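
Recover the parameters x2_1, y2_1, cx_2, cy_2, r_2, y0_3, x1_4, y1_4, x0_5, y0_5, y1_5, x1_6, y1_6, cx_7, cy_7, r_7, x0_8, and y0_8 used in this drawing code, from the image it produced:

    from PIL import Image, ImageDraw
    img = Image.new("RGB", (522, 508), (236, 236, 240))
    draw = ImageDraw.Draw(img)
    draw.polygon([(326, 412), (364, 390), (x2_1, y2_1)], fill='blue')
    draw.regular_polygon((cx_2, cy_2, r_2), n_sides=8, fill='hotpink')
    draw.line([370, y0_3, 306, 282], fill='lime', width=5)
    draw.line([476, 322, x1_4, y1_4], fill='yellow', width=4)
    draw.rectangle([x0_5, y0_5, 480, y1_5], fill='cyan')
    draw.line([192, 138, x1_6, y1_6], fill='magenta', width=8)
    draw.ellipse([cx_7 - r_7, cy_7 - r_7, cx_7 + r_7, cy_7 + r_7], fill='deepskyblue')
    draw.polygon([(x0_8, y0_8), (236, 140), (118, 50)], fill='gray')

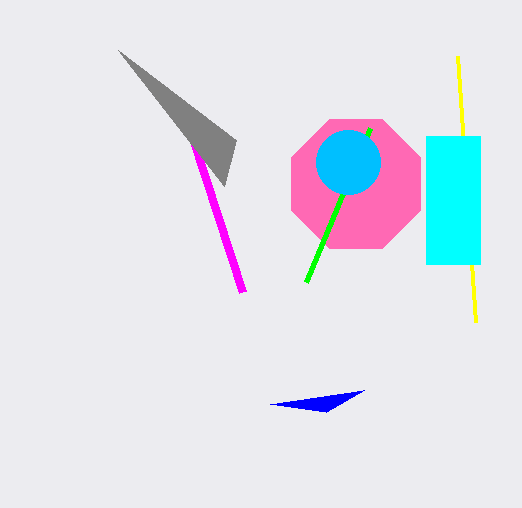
x2_1 = 270, y2_1 = 404, cx_2 = 356, cy_2 = 184, r_2 = 70, y0_3 = 128, x1_4 = 458, y1_4 = 56, x0_5 = 426, y0_5 = 136, y1_5 = 264, x1_6 = 242, y1_6 = 292, cx_7 = 348, cy_7 = 162, r_7 = 32, x0_8 = 224, y0_8 = 186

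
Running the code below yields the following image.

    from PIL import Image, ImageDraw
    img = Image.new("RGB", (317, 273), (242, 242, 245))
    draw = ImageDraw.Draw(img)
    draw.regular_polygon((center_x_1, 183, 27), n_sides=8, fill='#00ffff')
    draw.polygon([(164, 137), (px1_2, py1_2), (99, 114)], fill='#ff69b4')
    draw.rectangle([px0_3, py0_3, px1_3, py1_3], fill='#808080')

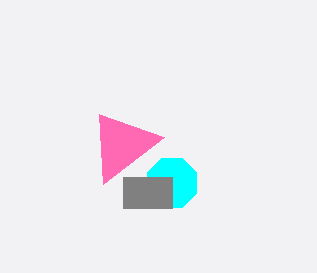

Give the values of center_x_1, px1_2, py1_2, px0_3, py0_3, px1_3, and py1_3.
center_x_1 = 172; px1_2 = 103; py1_2 = 184; px0_3 = 123; py0_3 = 177; px1_3 = 172; py1_3 = 208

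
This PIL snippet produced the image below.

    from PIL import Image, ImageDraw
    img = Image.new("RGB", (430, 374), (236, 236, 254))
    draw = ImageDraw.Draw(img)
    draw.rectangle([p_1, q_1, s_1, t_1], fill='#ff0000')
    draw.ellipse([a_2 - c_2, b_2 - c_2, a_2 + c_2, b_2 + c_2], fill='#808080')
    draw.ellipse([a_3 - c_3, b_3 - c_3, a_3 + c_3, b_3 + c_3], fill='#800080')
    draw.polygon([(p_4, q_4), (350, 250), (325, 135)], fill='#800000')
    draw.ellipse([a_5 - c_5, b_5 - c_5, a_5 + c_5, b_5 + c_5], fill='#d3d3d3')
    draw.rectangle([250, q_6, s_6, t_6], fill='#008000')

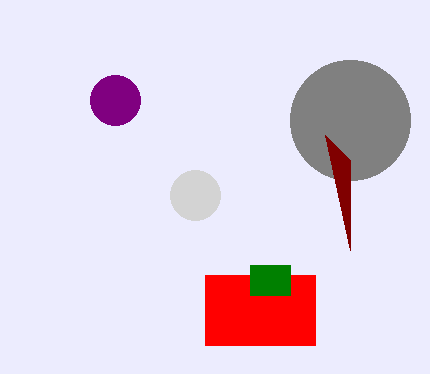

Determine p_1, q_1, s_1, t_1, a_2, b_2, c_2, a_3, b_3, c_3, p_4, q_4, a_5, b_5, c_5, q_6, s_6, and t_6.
p_1 = 205; q_1 = 275; s_1 = 315; t_1 = 345; a_2 = 350; b_2 = 120; c_2 = 60; a_3 = 115; b_3 = 100; c_3 = 25; p_4 = 350; q_4 = 160; a_5 = 195; b_5 = 195; c_5 = 25; q_6 = 265; s_6 = 290; t_6 = 295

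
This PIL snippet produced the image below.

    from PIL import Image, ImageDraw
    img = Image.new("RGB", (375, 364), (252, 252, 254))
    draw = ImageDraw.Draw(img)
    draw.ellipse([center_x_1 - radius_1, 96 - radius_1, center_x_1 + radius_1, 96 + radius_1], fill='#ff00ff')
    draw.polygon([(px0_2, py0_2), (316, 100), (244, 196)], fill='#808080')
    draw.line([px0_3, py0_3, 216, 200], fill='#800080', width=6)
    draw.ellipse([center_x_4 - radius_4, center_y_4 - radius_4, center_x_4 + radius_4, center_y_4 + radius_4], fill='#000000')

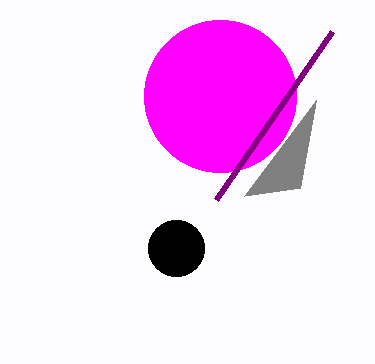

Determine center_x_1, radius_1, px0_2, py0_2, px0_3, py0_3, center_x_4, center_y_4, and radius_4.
center_x_1 = 220, radius_1 = 76, px0_2 = 300, py0_2 = 188, px0_3 = 332, py0_3 = 32, center_x_4 = 176, center_y_4 = 248, radius_4 = 28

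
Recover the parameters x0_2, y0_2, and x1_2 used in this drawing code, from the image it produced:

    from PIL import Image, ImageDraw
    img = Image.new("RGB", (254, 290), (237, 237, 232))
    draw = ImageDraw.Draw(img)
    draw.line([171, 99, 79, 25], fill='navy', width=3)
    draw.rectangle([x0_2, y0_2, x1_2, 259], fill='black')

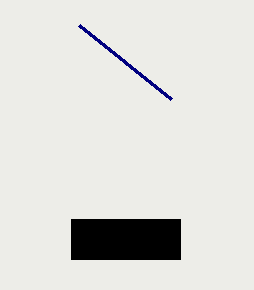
x0_2 = 71, y0_2 = 219, x1_2 = 180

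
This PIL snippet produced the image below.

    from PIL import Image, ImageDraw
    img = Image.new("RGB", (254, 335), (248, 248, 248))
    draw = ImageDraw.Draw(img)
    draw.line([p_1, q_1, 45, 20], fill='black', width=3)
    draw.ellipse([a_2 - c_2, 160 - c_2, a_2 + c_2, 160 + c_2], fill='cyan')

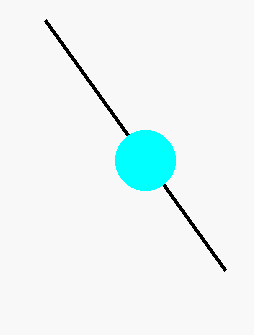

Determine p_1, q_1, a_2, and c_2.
p_1 = 225; q_1 = 270; a_2 = 145; c_2 = 30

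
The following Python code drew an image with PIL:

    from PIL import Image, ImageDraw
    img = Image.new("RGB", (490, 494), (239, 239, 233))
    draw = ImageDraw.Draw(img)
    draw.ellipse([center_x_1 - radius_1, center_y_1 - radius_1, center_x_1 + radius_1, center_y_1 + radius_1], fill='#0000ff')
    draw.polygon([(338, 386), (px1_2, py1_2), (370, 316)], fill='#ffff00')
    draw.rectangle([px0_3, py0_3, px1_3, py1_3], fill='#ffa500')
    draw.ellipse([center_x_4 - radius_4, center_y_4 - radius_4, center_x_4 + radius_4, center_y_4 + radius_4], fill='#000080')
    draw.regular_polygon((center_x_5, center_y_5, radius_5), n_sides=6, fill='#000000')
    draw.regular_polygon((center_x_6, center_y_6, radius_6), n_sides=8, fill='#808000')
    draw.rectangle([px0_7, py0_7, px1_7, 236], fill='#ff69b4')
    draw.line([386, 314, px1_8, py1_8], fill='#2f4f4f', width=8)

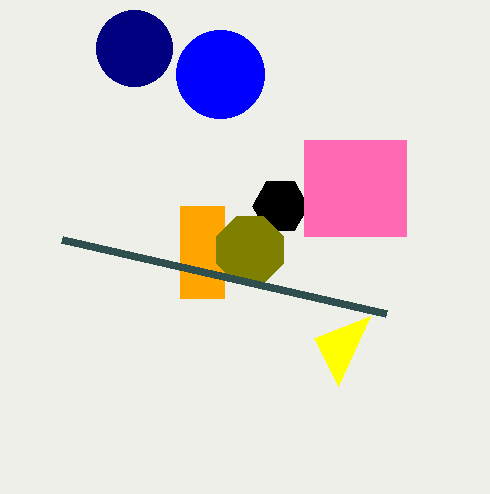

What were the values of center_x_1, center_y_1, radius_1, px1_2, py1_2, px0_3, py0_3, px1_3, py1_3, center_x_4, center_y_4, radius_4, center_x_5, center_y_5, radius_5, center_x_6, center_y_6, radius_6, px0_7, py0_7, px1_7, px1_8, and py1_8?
center_x_1 = 220; center_y_1 = 74; radius_1 = 44; px1_2 = 314; py1_2 = 338; px0_3 = 180; py0_3 = 206; px1_3 = 224; py1_3 = 298; center_x_4 = 134; center_y_4 = 48; radius_4 = 38; center_x_5 = 280; center_y_5 = 206; radius_5 = 28; center_x_6 = 250; center_y_6 = 250; radius_6 = 36; px0_7 = 304; py0_7 = 140; px1_7 = 406; px1_8 = 62; py1_8 = 240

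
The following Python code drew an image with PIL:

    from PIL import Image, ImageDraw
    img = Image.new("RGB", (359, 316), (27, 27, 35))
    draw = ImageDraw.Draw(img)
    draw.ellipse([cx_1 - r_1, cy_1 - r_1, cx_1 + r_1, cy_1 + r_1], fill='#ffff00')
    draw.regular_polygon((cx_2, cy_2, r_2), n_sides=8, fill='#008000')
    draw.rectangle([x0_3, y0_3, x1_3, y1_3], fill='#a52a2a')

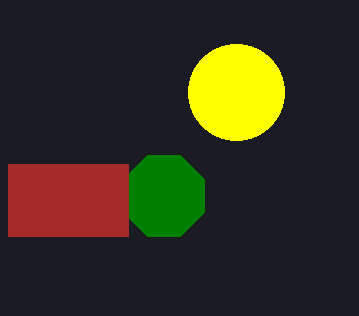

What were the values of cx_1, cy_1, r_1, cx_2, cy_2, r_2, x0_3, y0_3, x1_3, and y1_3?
cx_1 = 236
cy_1 = 92
r_1 = 48
cx_2 = 164
cy_2 = 196
r_2 = 44
x0_3 = 8
y0_3 = 164
x1_3 = 128
y1_3 = 236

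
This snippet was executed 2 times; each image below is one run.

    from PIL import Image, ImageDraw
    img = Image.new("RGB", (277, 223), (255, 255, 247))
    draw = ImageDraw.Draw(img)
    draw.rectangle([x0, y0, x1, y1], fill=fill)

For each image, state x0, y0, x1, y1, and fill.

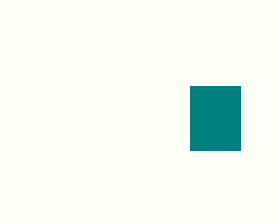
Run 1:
x0 = 190; y0 = 86; x1 = 240; y1 = 150; fill = 'teal'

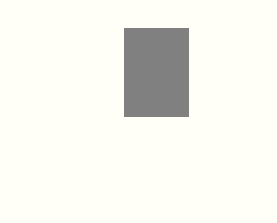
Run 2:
x0 = 124
y0 = 28
x1 = 188
y1 = 116
fill = 'gray'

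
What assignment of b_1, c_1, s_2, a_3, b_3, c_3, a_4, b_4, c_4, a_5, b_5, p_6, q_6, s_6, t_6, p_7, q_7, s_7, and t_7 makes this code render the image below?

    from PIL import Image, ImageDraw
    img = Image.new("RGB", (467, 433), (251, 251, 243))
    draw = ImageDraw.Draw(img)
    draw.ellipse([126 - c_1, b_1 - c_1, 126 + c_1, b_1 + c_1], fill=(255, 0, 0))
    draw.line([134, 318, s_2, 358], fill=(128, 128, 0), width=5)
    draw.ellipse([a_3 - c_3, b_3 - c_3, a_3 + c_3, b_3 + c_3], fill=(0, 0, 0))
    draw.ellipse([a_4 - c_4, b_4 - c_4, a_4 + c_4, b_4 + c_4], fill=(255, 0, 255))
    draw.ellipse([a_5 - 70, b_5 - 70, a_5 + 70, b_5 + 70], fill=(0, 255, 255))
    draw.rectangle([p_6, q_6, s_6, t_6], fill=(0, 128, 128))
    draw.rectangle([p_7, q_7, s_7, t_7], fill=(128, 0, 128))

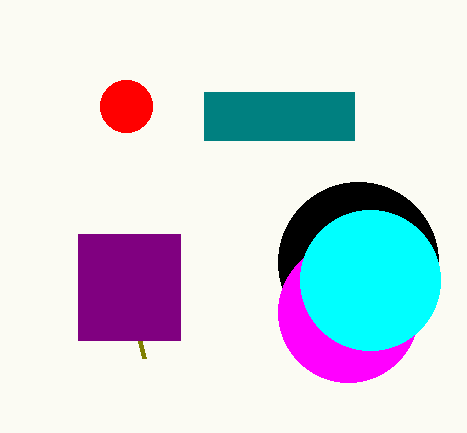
b_1 = 106
c_1 = 26
s_2 = 144
a_3 = 358
b_3 = 262
c_3 = 80
a_4 = 348
b_4 = 312
c_4 = 70
a_5 = 370
b_5 = 280
p_6 = 204
q_6 = 92
s_6 = 354
t_6 = 140
p_7 = 78
q_7 = 234
s_7 = 180
t_7 = 340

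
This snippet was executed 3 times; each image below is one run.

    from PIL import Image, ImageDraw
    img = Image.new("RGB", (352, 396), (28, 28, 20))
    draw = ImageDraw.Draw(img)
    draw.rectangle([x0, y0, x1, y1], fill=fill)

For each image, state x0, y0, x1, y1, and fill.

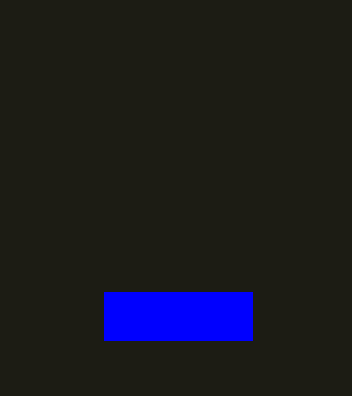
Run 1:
x0 = 104, y0 = 292, x1 = 252, y1 = 340, fill = 'blue'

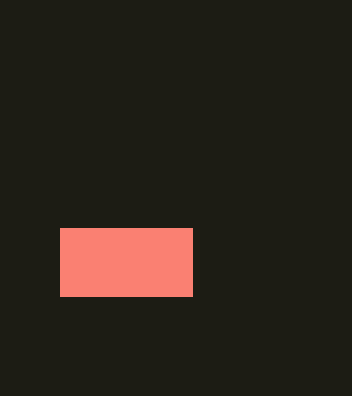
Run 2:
x0 = 60; y0 = 228; x1 = 192; y1 = 296; fill = 'salmon'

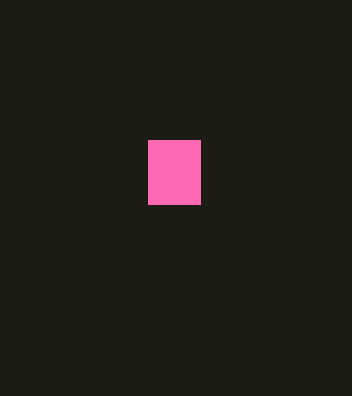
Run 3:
x0 = 148, y0 = 140, x1 = 200, y1 = 204, fill = 'hotpink'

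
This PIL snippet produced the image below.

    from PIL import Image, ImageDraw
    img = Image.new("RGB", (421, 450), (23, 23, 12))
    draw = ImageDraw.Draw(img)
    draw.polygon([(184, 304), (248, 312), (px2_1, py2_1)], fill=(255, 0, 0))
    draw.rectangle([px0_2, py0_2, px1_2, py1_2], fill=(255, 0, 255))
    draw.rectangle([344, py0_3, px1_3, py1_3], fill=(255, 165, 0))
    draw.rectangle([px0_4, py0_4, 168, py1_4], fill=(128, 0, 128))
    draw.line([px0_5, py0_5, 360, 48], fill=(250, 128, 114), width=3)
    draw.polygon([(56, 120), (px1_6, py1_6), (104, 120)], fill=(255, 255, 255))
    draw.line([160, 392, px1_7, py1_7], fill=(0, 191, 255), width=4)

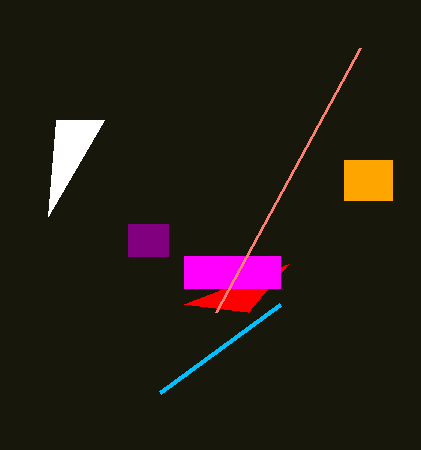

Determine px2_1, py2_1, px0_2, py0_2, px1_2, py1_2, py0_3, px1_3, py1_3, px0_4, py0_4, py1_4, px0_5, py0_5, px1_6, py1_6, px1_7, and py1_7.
px2_1 = 288; py2_1 = 264; px0_2 = 184; py0_2 = 256; px1_2 = 280; py1_2 = 288; py0_3 = 160; px1_3 = 392; py1_3 = 200; px0_4 = 128; py0_4 = 224; py1_4 = 256; px0_5 = 216; py0_5 = 312; px1_6 = 48; py1_6 = 216; px1_7 = 280; py1_7 = 304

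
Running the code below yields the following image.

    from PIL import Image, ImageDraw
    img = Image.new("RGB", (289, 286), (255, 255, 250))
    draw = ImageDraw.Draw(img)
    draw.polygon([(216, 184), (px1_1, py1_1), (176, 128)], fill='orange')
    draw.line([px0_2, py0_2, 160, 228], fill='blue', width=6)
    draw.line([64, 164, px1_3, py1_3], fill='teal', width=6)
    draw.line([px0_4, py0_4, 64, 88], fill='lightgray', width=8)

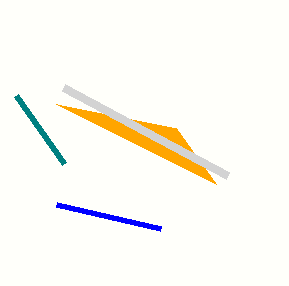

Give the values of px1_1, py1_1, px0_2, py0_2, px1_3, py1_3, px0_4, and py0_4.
px1_1 = 56; py1_1 = 104; px0_2 = 56; py0_2 = 204; px1_3 = 16; py1_3 = 96; px0_4 = 228; py0_4 = 176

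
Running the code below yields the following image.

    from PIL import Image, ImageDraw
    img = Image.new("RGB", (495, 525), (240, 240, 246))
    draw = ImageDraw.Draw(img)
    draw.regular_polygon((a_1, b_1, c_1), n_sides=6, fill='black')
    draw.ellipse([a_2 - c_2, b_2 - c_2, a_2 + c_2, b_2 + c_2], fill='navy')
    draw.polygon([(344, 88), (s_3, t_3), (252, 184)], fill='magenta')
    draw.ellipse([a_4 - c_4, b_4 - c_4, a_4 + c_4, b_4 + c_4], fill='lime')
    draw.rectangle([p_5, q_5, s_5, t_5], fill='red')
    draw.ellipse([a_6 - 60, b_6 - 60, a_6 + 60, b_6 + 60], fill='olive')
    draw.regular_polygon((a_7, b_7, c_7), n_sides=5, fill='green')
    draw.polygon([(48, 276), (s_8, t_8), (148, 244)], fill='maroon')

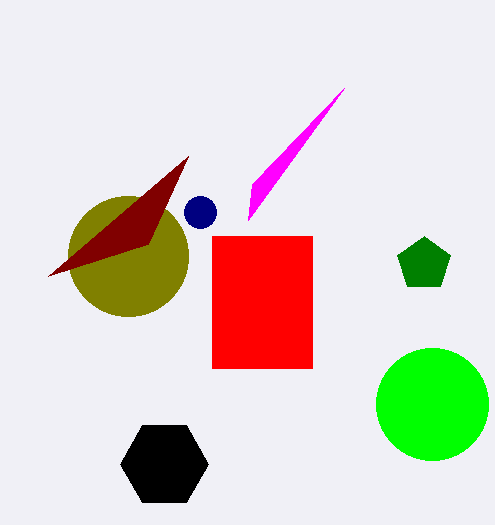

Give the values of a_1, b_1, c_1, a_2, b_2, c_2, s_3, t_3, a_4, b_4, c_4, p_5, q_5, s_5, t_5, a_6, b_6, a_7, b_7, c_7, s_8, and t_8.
a_1 = 164
b_1 = 464
c_1 = 44
a_2 = 200
b_2 = 212
c_2 = 16
s_3 = 248
t_3 = 220
a_4 = 432
b_4 = 404
c_4 = 56
p_5 = 212
q_5 = 236
s_5 = 312
t_5 = 368
a_6 = 128
b_6 = 256
a_7 = 424
b_7 = 264
c_7 = 28
s_8 = 188
t_8 = 156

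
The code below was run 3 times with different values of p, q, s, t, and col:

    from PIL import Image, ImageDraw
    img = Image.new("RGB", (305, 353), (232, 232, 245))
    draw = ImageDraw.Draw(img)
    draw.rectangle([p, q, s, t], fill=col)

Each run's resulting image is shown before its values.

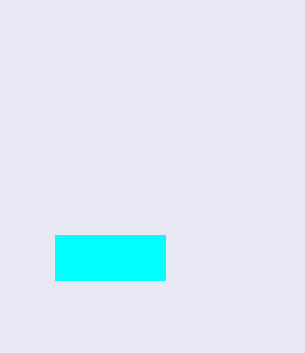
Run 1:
p = 55
q = 235
s = 165
t = 280
col = 'cyan'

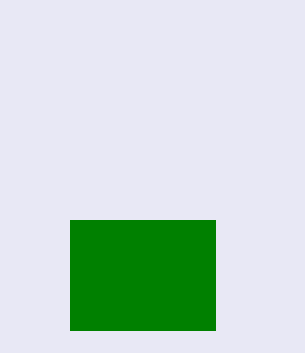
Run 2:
p = 70; q = 220; s = 215; t = 330; col = 'green'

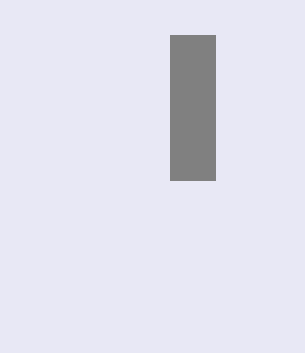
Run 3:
p = 170; q = 35; s = 215; t = 180; col = 'gray'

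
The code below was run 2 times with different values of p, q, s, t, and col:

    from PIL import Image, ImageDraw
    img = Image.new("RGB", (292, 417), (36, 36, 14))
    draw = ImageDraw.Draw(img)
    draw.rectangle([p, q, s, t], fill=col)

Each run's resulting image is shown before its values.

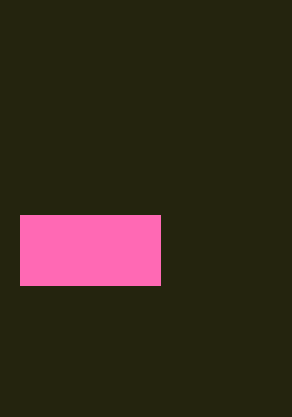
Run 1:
p = 20; q = 215; s = 160; t = 285; col = 'hotpink'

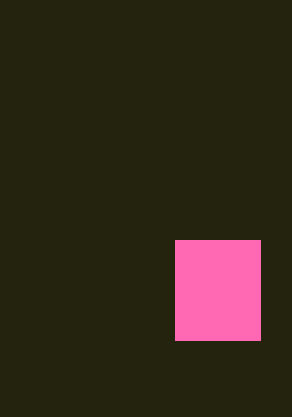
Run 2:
p = 175
q = 240
s = 260
t = 340
col = 'hotpink'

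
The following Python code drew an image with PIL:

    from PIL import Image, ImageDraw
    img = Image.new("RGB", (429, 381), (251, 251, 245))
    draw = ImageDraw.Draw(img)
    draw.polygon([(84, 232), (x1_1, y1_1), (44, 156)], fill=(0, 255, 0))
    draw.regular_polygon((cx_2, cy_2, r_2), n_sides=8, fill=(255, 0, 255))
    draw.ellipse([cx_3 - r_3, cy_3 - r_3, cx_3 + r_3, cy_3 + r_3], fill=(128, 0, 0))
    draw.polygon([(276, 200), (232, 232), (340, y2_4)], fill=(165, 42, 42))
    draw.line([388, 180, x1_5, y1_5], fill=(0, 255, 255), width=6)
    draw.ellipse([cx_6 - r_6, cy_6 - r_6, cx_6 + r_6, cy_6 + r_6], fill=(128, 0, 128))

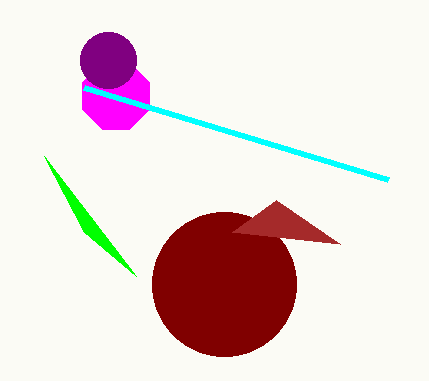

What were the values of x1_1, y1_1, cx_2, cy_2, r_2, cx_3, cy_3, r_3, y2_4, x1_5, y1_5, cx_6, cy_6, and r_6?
x1_1 = 136, y1_1 = 276, cx_2 = 116, cy_2 = 96, r_2 = 36, cx_3 = 224, cy_3 = 284, r_3 = 72, y2_4 = 244, x1_5 = 84, y1_5 = 88, cx_6 = 108, cy_6 = 60, r_6 = 28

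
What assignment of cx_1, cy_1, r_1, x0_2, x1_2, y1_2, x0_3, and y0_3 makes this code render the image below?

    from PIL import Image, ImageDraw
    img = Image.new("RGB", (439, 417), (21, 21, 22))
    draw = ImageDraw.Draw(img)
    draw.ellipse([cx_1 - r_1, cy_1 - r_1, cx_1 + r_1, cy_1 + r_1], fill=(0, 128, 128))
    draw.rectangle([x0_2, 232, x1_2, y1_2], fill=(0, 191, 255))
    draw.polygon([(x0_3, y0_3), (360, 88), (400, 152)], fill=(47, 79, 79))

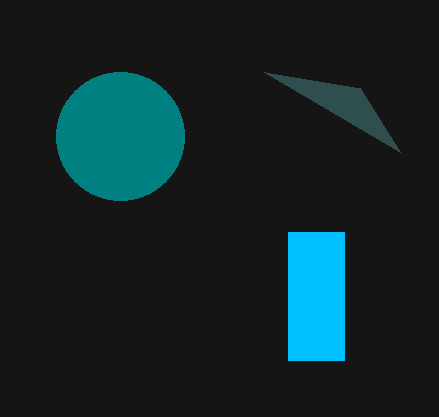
cx_1 = 120
cy_1 = 136
r_1 = 64
x0_2 = 288
x1_2 = 344
y1_2 = 360
x0_3 = 264
y0_3 = 72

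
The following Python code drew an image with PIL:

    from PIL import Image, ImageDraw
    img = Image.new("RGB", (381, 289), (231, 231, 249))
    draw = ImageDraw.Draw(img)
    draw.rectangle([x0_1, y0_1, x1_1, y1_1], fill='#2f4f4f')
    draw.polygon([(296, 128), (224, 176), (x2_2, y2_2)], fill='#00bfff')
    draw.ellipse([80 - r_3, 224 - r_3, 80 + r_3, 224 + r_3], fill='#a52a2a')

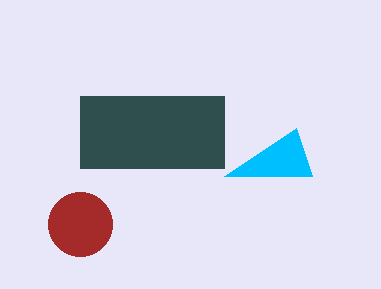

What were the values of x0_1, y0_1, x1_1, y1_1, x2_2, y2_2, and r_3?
x0_1 = 80
y0_1 = 96
x1_1 = 224
y1_1 = 168
x2_2 = 312
y2_2 = 176
r_3 = 32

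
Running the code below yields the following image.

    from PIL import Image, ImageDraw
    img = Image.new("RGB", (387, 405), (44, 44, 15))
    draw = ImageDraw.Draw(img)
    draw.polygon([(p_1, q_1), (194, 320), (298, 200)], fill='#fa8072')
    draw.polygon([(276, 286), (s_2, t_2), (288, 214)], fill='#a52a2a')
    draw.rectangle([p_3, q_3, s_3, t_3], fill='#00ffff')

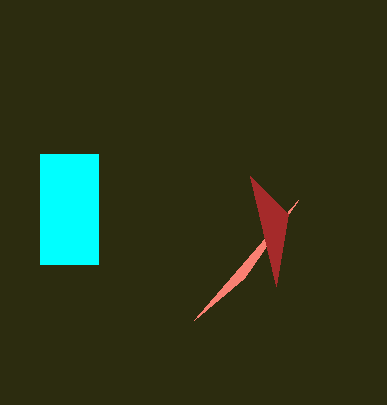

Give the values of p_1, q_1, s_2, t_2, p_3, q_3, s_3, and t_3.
p_1 = 244
q_1 = 278
s_2 = 250
t_2 = 176
p_3 = 40
q_3 = 154
s_3 = 98
t_3 = 264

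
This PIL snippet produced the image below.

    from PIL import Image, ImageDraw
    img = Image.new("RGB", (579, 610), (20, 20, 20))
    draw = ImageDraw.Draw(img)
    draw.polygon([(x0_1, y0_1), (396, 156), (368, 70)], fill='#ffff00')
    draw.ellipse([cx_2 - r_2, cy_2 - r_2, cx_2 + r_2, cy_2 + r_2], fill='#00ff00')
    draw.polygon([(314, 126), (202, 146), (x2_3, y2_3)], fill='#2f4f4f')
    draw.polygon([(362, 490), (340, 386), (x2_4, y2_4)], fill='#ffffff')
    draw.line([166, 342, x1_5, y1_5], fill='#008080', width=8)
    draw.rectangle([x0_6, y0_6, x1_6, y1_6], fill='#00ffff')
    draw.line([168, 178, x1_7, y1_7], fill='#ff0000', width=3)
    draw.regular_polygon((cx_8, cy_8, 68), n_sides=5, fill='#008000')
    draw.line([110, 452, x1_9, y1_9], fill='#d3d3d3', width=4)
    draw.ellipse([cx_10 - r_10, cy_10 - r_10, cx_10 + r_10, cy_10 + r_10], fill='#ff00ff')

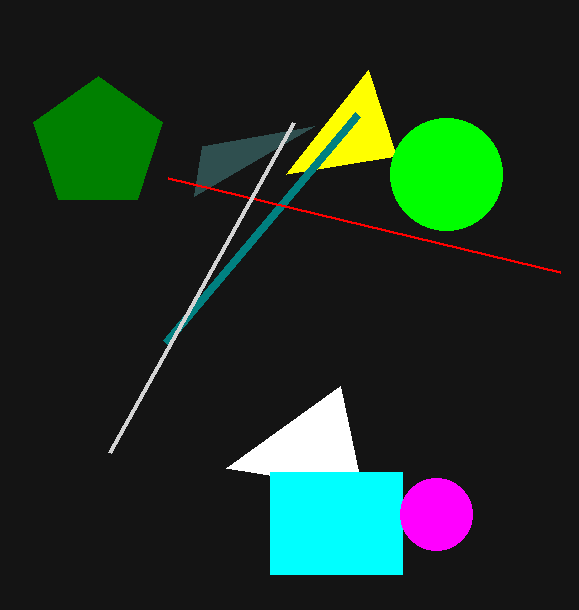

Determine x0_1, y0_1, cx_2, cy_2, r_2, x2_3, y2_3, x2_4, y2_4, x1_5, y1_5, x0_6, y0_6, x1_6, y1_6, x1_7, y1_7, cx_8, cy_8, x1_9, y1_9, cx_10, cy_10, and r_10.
x0_1 = 286, y0_1 = 174, cx_2 = 446, cy_2 = 174, r_2 = 56, x2_3 = 194, y2_3 = 196, x2_4 = 226, y2_4 = 468, x1_5 = 358, y1_5 = 114, x0_6 = 270, y0_6 = 472, x1_6 = 402, y1_6 = 574, x1_7 = 560, y1_7 = 272, cx_8 = 98, cy_8 = 144, x1_9 = 294, y1_9 = 122, cx_10 = 436, cy_10 = 514, r_10 = 36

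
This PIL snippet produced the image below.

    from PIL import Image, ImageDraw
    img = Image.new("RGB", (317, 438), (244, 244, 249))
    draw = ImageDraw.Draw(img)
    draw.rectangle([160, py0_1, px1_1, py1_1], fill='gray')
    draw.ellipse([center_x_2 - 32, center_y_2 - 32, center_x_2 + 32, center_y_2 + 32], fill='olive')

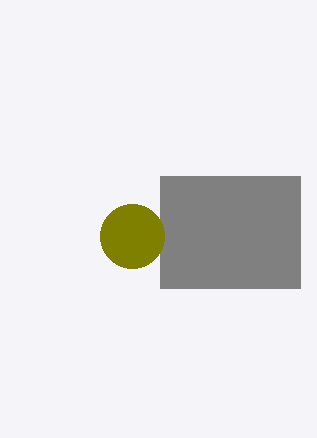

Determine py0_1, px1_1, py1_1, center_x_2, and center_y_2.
py0_1 = 176
px1_1 = 300
py1_1 = 288
center_x_2 = 132
center_y_2 = 236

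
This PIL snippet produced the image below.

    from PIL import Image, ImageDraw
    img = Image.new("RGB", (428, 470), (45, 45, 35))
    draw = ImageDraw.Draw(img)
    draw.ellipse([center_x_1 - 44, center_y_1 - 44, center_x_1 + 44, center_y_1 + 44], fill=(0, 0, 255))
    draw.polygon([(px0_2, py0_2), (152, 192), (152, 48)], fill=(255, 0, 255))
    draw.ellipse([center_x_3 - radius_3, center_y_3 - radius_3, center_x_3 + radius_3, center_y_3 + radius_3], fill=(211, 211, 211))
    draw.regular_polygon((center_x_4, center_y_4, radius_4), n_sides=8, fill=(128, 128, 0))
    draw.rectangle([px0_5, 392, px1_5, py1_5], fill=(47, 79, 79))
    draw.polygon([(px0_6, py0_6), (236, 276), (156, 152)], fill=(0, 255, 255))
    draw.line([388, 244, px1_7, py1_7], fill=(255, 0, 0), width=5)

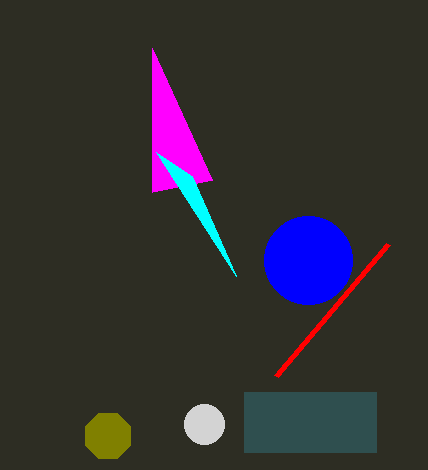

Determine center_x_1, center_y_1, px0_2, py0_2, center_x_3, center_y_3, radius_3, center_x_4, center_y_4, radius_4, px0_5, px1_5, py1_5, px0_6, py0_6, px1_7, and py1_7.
center_x_1 = 308; center_y_1 = 260; px0_2 = 212; py0_2 = 180; center_x_3 = 204; center_y_3 = 424; radius_3 = 20; center_x_4 = 108; center_y_4 = 436; radius_4 = 24; px0_5 = 244; px1_5 = 376; py1_5 = 452; px0_6 = 192; py0_6 = 176; px1_7 = 276; py1_7 = 376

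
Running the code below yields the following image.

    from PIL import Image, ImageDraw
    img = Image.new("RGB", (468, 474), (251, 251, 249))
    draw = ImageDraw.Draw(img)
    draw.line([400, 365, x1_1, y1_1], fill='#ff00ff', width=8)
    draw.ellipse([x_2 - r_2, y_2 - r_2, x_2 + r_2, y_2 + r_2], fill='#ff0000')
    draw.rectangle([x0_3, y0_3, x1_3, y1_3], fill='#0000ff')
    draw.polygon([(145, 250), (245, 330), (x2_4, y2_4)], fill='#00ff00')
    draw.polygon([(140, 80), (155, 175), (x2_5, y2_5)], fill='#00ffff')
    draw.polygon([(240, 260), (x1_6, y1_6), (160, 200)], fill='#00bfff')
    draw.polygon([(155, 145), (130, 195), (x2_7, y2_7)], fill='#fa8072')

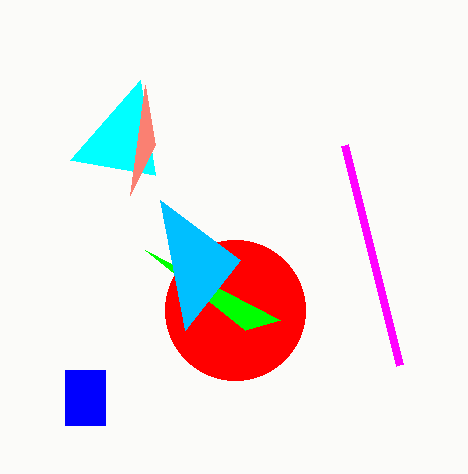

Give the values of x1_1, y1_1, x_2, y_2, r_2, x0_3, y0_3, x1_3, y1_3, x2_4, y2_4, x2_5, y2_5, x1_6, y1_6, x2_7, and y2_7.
x1_1 = 345, y1_1 = 145, x_2 = 235, y_2 = 310, r_2 = 70, x0_3 = 65, y0_3 = 370, x1_3 = 105, y1_3 = 425, x2_4 = 280, y2_4 = 320, x2_5 = 70, y2_5 = 160, x1_6 = 185, y1_6 = 330, x2_7 = 145, y2_7 = 85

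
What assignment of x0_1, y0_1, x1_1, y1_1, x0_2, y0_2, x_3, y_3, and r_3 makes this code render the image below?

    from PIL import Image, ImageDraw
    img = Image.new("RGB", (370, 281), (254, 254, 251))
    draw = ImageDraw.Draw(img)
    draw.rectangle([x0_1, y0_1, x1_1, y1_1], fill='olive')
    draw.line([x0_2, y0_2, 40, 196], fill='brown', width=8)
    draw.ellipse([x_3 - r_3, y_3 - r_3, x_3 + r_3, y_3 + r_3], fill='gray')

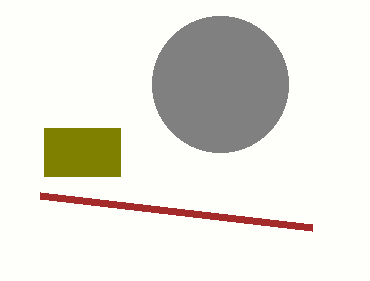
x0_1 = 44
y0_1 = 128
x1_1 = 120
y1_1 = 176
x0_2 = 312
y0_2 = 228
x_3 = 220
y_3 = 84
r_3 = 68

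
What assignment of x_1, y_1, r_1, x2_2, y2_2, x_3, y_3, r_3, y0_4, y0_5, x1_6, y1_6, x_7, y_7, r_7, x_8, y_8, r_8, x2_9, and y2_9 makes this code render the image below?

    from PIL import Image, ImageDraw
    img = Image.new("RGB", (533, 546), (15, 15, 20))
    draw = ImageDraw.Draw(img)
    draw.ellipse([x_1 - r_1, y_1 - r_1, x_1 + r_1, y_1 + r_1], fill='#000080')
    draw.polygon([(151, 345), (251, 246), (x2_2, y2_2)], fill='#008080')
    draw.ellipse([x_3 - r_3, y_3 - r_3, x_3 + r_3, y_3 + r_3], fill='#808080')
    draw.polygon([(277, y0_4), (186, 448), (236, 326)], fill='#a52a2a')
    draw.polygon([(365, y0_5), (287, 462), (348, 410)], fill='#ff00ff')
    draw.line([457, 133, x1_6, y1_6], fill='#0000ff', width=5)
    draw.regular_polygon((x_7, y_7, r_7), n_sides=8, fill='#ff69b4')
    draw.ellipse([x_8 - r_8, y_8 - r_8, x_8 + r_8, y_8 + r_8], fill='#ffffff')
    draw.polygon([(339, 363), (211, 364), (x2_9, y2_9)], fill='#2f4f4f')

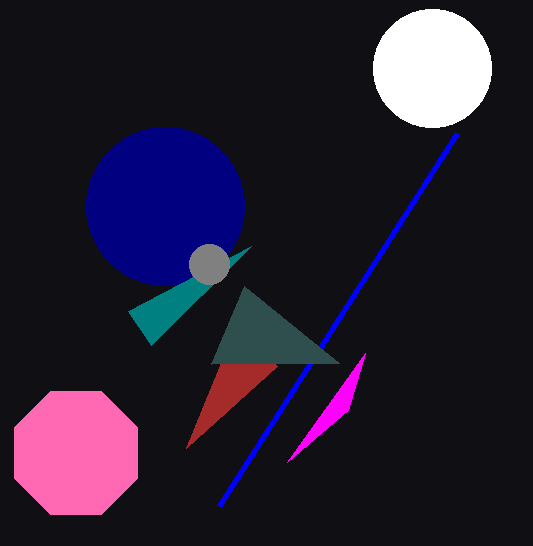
x_1 = 165; y_1 = 206; r_1 = 79; x2_2 = 128; y2_2 = 311; x_3 = 209; y_3 = 264; r_3 = 20; y0_4 = 366; y0_5 = 353; x1_6 = 219; y1_6 = 506; x_7 = 76; y_7 = 453; r_7 = 67; x_8 = 432; y_8 = 68; r_8 = 59; x2_9 = 244; y2_9 = 286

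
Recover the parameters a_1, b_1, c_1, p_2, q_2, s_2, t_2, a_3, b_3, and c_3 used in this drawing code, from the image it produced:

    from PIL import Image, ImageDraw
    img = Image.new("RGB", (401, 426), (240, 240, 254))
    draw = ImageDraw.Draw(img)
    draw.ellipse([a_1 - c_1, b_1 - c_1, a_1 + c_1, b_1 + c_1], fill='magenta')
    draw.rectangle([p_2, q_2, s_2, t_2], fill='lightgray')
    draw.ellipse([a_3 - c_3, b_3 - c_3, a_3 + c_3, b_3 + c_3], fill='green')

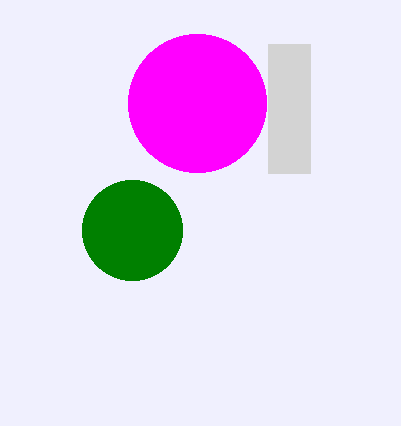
a_1 = 197
b_1 = 103
c_1 = 69
p_2 = 268
q_2 = 44
s_2 = 310
t_2 = 173
a_3 = 132
b_3 = 230
c_3 = 50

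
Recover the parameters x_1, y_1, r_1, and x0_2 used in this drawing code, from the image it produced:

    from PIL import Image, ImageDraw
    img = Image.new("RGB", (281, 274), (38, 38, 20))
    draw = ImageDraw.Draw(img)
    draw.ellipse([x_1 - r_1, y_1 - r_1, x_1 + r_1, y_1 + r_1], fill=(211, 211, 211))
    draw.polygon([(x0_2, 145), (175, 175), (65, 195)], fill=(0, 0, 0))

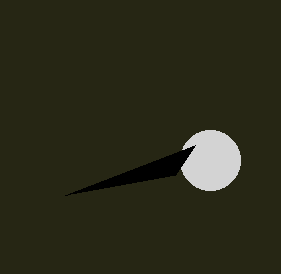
x_1 = 210
y_1 = 160
r_1 = 30
x0_2 = 195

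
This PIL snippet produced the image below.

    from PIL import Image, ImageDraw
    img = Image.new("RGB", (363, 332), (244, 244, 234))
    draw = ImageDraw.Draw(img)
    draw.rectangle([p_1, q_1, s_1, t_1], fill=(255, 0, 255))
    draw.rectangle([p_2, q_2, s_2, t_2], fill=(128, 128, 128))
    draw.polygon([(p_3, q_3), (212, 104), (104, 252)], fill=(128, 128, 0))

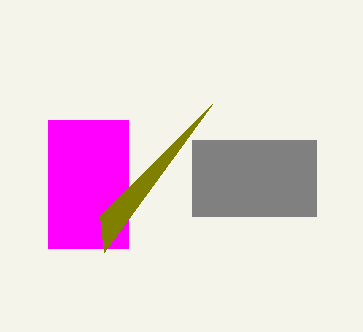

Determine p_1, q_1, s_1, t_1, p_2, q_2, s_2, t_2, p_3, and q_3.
p_1 = 48; q_1 = 120; s_1 = 128; t_1 = 248; p_2 = 192; q_2 = 140; s_2 = 316; t_2 = 216; p_3 = 100; q_3 = 216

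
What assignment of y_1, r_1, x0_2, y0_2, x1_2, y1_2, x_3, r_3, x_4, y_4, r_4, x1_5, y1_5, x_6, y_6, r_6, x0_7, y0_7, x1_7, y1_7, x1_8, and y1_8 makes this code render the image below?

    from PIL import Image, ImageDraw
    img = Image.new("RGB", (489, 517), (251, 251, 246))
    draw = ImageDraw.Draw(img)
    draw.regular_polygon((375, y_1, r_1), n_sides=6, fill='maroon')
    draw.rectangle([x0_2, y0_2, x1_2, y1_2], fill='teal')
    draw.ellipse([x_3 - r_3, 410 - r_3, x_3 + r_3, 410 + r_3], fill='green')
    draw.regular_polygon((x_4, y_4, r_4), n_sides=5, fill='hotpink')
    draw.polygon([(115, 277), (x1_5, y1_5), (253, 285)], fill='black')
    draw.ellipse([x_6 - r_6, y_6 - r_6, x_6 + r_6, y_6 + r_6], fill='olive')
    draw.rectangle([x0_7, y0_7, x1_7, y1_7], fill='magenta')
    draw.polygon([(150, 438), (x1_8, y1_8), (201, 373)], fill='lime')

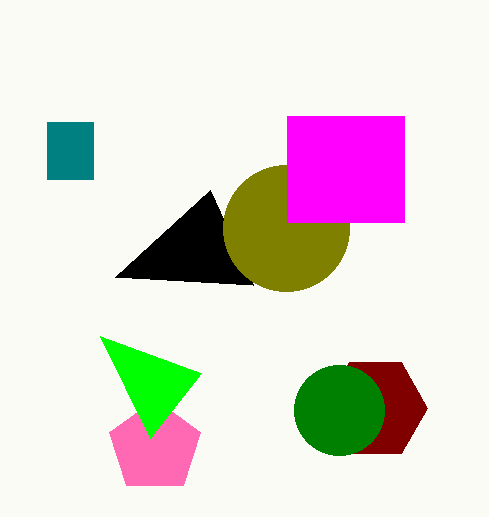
y_1 = 408
r_1 = 52
x0_2 = 47
y0_2 = 122
x1_2 = 93
y1_2 = 179
x_3 = 339
r_3 = 45
x_4 = 155
y_4 = 447
r_4 = 48
x1_5 = 210
y1_5 = 190
x_6 = 286
y_6 = 228
r_6 = 63
x0_7 = 287
y0_7 = 116
x1_7 = 404
y1_7 = 222
x1_8 = 100
y1_8 = 336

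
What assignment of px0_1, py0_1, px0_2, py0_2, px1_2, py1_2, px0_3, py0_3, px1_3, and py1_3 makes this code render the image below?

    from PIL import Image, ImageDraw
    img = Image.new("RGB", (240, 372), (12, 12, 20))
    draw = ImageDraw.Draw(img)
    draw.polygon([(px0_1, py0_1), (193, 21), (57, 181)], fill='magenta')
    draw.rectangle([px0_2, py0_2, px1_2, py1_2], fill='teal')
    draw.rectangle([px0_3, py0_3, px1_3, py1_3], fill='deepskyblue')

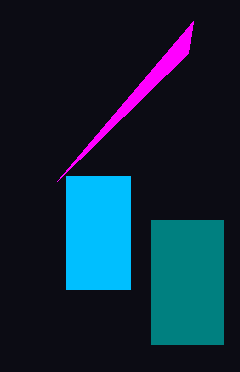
px0_1 = 188
py0_1 = 53
px0_2 = 151
py0_2 = 220
px1_2 = 223
py1_2 = 344
px0_3 = 66
py0_3 = 176
px1_3 = 130
py1_3 = 289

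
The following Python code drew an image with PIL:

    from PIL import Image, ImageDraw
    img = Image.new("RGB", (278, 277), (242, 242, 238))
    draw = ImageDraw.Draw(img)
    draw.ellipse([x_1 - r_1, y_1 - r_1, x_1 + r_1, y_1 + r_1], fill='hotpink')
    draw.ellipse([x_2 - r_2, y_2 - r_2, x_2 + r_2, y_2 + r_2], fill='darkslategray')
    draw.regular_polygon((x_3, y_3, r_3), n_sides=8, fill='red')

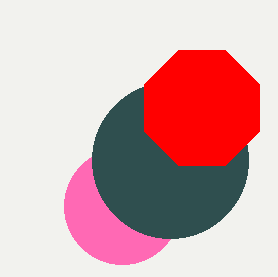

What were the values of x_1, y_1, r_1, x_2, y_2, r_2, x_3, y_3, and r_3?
x_1 = 122, y_1 = 206, r_1 = 58, x_2 = 170, y_2 = 160, r_2 = 78, x_3 = 202, y_3 = 108, r_3 = 62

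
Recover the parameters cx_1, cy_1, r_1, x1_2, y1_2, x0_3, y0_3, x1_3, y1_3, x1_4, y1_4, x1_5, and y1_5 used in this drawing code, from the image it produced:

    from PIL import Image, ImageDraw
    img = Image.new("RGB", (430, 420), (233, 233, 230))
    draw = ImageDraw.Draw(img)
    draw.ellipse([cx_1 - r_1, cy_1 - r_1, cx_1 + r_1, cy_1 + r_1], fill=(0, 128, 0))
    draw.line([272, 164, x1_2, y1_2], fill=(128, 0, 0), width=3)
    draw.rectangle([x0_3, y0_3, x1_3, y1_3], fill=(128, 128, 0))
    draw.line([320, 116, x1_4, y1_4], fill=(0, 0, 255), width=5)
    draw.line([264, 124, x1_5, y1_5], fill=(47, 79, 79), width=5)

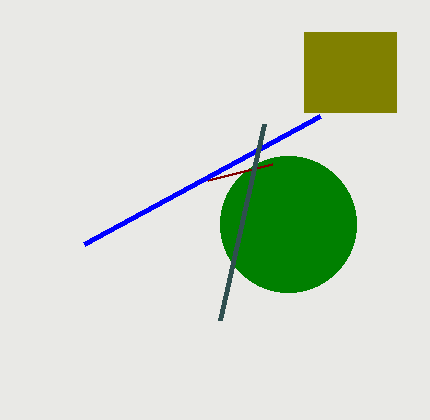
cx_1 = 288; cy_1 = 224; r_1 = 68; x1_2 = 208; y1_2 = 180; x0_3 = 304; y0_3 = 32; x1_3 = 396; y1_3 = 112; x1_4 = 84; y1_4 = 244; x1_5 = 220; y1_5 = 320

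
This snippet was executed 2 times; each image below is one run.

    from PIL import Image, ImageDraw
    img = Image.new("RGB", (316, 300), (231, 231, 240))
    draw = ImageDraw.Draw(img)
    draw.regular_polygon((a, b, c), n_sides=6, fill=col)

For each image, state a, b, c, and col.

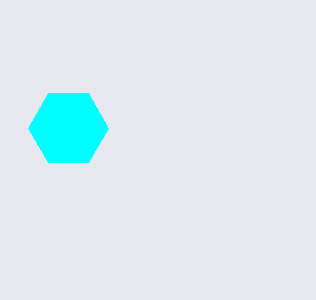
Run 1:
a = 68; b = 128; c = 40; col = 'cyan'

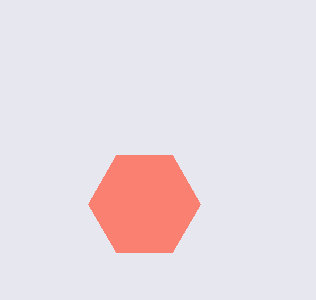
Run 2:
a = 144
b = 204
c = 56
col = 'salmon'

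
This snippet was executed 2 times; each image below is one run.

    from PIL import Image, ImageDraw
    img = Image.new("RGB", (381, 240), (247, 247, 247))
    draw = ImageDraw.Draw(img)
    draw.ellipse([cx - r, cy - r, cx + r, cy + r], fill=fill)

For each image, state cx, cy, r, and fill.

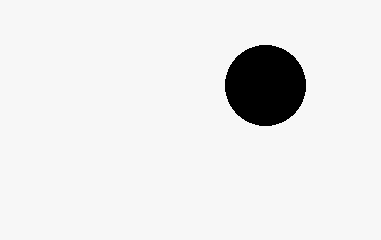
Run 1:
cx = 265
cy = 85
r = 40
fill = 'black'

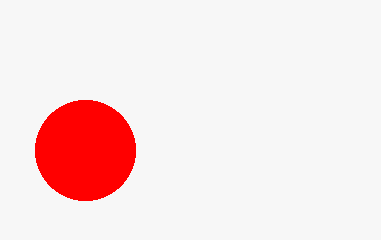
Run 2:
cx = 85; cy = 150; r = 50; fill = 'red'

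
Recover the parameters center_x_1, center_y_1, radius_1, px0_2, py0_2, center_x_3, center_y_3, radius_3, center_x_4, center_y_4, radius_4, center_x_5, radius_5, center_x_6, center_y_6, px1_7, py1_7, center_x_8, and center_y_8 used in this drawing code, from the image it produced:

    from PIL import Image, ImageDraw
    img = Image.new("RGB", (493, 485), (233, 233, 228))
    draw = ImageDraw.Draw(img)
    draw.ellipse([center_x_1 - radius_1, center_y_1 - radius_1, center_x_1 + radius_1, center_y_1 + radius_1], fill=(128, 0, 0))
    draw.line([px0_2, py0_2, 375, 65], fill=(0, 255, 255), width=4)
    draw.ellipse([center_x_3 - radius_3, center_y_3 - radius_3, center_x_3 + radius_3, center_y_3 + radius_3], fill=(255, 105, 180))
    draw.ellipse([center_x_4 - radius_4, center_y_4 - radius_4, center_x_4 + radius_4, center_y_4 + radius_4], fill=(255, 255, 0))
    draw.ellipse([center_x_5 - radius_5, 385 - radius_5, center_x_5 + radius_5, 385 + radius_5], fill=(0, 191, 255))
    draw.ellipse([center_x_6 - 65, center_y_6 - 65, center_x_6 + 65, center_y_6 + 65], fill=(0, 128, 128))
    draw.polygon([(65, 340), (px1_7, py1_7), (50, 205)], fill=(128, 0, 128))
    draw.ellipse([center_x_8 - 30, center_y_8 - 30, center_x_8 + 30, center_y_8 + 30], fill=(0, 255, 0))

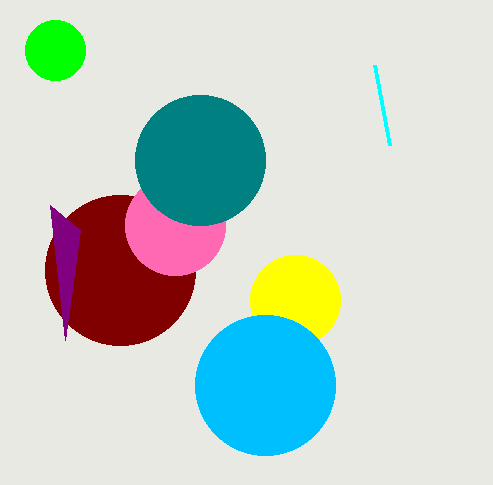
center_x_1 = 120, center_y_1 = 270, radius_1 = 75, px0_2 = 390, py0_2 = 145, center_x_3 = 175, center_y_3 = 225, radius_3 = 50, center_x_4 = 295, center_y_4 = 300, radius_4 = 45, center_x_5 = 265, radius_5 = 70, center_x_6 = 200, center_y_6 = 160, px1_7 = 80, py1_7 = 230, center_x_8 = 55, center_y_8 = 50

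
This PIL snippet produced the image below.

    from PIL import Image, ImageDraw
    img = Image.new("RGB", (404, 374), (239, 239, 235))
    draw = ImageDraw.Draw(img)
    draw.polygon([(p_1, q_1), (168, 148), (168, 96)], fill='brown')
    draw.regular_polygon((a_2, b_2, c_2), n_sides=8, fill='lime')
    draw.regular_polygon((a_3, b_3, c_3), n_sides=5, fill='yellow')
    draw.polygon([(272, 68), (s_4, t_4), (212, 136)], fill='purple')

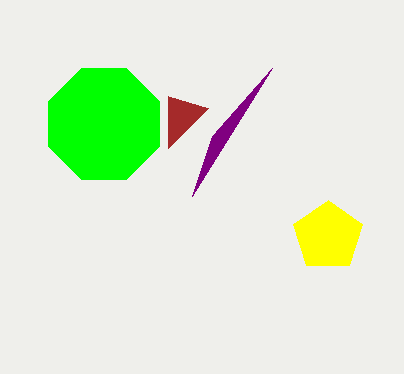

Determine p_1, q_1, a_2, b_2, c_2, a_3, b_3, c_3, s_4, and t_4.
p_1 = 208, q_1 = 108, a_2 = 104, b_2 = 124, c_2 = 60, a_3 = 328, b_3 = 236, c_3 = 36, s_4 = 192, t_4 = 196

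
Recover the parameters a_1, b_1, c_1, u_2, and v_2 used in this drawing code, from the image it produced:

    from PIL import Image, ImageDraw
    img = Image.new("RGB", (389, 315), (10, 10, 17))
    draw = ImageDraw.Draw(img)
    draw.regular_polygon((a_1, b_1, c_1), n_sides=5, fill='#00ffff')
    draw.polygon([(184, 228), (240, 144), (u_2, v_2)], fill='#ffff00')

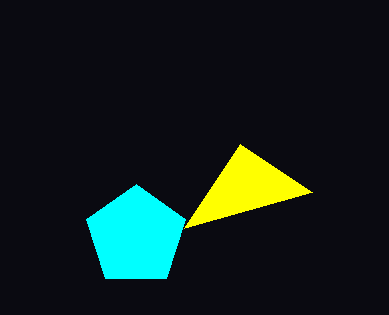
a_1 = 136; b_1 = 236; c_1 = 52; u_2 = 312; v_2 = 192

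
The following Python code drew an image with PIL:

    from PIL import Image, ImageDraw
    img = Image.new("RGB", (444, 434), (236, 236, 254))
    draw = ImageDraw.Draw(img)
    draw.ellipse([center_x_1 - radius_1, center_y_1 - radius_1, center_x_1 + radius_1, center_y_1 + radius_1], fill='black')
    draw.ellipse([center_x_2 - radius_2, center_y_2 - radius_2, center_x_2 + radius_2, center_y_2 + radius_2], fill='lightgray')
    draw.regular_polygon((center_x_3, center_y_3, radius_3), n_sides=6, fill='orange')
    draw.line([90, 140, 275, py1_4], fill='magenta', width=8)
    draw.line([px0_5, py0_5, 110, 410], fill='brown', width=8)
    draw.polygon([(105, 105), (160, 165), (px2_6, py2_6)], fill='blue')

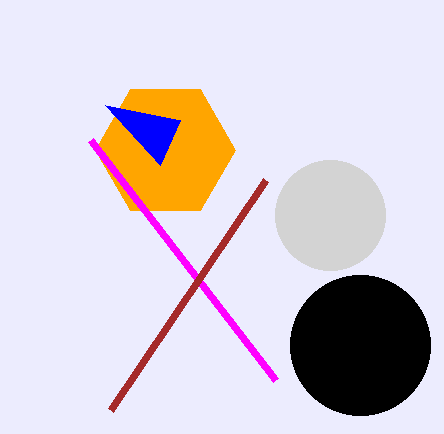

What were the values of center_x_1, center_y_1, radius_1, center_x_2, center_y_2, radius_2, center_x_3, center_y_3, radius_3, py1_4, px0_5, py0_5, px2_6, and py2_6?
center_x_1 = 360
center_y_1 = 345
radius_1 = 70
center_x_2 = 330
center_y_2 = 215
radius_2 = 55
center_x_3 = 165
center_y_3 = 150
radius_3 = 70
py1_4 = 380
px0_5 = 265
py0_5 = 180
px2_6 = 180
py2_6 = 120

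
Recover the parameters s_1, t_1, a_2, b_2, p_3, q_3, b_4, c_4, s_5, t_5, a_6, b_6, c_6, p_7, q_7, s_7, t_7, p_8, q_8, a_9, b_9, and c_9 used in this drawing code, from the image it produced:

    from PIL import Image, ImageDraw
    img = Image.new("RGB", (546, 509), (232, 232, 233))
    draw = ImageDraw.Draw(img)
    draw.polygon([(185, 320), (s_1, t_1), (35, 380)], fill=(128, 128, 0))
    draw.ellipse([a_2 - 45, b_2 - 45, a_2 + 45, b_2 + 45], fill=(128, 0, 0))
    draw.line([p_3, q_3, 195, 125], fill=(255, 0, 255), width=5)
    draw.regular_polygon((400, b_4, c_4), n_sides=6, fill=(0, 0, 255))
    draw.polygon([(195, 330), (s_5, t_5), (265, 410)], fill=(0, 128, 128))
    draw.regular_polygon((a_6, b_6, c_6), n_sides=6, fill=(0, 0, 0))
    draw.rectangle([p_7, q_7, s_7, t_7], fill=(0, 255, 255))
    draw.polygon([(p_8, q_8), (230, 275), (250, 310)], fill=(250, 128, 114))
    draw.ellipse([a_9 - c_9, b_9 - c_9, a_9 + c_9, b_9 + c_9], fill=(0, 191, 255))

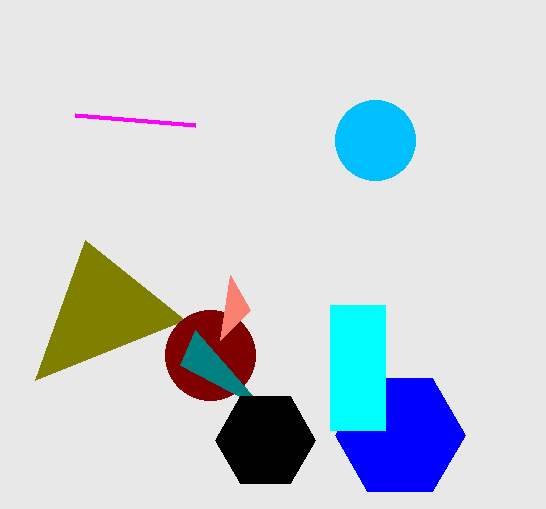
s_1 = 85
t_1 = 240
a_2 = 210
b_2 = 355
p_3 = 75
q_3 = 115
b_4 = 435
c_4 = 65
s_5 = 180
t_5 = 365
a_6 = 265
b_6 = 440
c_6 = 50
p_7 = 330
q_7 = 305
s_7 = 385
t_7 = 430
p_8 = 220
q_8 = 340
a_9 = 375
b_9 = 140
c_9 = 40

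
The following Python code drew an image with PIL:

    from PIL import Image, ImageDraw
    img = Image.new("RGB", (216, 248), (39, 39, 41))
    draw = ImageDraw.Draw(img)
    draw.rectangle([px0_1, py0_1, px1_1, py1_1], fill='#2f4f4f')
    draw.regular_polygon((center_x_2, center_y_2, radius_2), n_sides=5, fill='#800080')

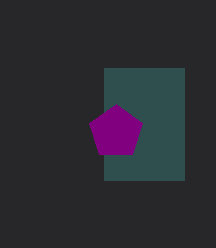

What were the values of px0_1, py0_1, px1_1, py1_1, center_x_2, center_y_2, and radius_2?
px0_1 = 104; py0_1 = 68; px1_1 = 184; py1_1 = 180; center_x_2 = 116; center_y_2 = 132; radius_2 = 28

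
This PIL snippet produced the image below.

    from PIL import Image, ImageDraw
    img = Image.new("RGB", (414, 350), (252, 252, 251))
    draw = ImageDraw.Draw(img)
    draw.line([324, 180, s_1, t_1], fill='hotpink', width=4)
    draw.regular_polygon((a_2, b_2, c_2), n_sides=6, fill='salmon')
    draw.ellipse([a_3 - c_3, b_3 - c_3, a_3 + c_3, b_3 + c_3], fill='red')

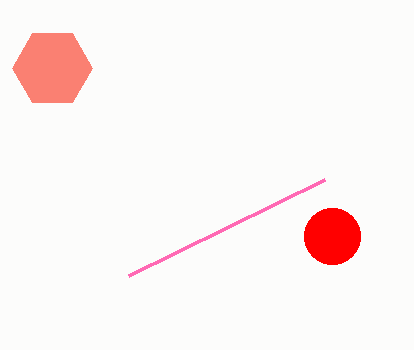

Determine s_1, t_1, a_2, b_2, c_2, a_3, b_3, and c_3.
s_1 = 128, t_1 = 276, a_2 = 52, b_2 = 68, c_2 = 40, a_3 = 332, b_3 = 236, c_3 = 28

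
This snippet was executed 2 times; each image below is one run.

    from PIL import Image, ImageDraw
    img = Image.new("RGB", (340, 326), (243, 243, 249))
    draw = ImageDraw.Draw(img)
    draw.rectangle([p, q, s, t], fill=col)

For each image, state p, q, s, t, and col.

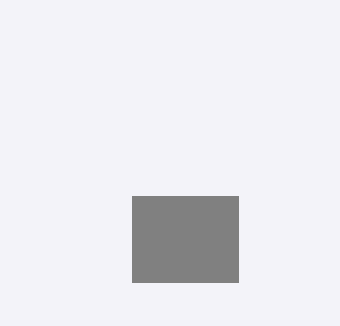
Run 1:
p = 132, q = 196, s = 238, t = 282, col = 'gray'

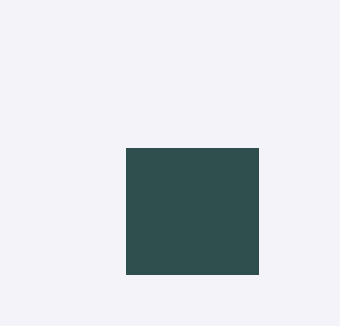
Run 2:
p = 126; q = 148; s = 258; t = 274; col = 'darkslategray'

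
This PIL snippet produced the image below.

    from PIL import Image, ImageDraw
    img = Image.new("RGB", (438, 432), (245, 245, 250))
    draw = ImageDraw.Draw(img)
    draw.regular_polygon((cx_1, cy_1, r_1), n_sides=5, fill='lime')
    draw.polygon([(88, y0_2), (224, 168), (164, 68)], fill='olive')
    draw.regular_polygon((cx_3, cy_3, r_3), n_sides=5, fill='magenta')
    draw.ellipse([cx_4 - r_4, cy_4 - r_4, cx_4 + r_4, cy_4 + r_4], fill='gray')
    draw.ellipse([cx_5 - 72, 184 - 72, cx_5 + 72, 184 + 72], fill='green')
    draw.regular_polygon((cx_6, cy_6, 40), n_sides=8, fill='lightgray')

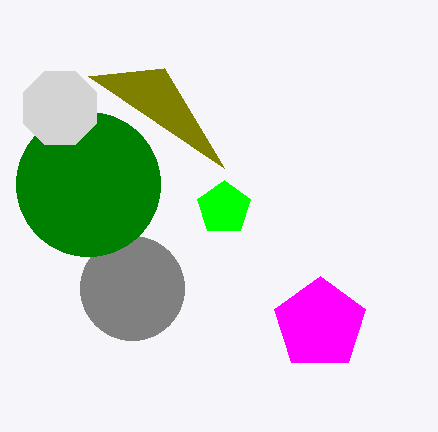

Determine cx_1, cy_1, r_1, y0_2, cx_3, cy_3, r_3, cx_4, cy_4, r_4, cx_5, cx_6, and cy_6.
cx_1 = 224
cy_1 = 208
r_1 = 28
y0_2 = 76
cx_3 = 320
cy_3 = 324
r_3 = 48
cx_4 = 132
cy_4 = 288
r_4 = 52
cx_5 = 88
cx_6 = 60
cy_6 = 108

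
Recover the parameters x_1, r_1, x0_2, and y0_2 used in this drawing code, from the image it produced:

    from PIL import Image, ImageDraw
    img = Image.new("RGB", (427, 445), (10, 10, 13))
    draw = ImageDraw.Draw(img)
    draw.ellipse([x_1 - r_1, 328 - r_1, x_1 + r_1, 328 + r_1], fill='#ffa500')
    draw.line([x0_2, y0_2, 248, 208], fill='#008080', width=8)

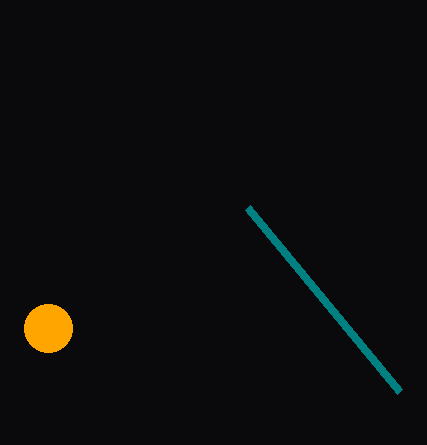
x_1 = 48
r_1 = 24
x0_2 = 400
y0_2 = 392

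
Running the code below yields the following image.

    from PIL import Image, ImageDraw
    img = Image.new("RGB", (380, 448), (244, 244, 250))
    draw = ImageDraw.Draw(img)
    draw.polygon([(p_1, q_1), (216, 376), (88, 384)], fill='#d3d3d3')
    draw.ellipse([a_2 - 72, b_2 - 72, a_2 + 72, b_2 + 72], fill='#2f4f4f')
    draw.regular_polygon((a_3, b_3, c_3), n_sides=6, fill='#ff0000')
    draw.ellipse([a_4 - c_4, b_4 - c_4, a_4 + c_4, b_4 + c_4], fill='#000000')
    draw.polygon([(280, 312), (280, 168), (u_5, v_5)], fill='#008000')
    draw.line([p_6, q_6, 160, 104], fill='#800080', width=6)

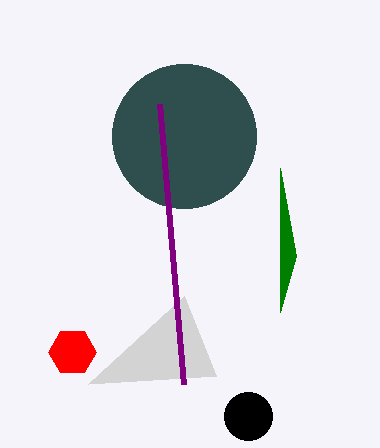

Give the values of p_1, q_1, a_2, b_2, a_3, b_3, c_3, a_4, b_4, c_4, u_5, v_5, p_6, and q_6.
p_1 = 184, q_1 = 296, a_2 = 184, b_2 = 136, a_3 = 72, b_3 = 352, c_3 = 24, a_4 = 248, b_4 = 416, c_4 = 24, u_5 = 296, v_5 = 256, p_6 = 184, q_6 = 384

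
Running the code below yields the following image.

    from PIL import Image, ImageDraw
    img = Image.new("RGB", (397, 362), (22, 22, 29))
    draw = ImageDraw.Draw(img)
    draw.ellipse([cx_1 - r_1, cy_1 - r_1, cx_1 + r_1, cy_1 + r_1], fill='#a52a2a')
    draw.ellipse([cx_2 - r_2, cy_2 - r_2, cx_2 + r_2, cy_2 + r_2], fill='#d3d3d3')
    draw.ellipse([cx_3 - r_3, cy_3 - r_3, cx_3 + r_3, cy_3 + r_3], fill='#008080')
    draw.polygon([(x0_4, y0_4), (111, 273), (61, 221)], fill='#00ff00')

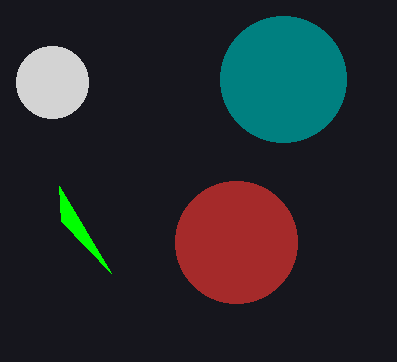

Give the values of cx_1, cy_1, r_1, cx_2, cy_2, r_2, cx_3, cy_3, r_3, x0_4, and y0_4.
cx_1 = 236, cy_1 = 242, r_1 = 61, cx_2 = 52, cy_2 = 82, r_2 = 36, cx_3 = 283, cy_3 = 79, r_3 = 63, x0_4 = 59, y0_4 = 186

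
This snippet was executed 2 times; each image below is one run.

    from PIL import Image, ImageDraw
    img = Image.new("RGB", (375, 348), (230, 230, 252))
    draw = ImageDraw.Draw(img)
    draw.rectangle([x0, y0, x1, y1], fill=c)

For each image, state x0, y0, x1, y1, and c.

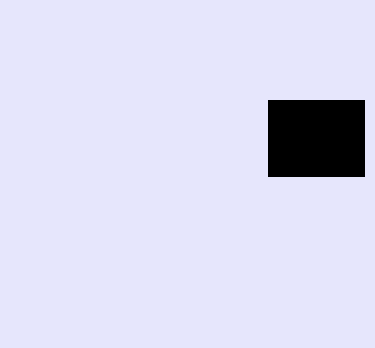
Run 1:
x0 = 268, y0 = 100, x1 = 364, y1 = 176, c = 'black'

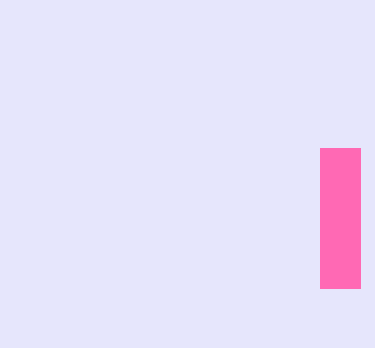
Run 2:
x0 = 320, y0 = 148, x1 = 360, y1 = 288, c = 'hotpink'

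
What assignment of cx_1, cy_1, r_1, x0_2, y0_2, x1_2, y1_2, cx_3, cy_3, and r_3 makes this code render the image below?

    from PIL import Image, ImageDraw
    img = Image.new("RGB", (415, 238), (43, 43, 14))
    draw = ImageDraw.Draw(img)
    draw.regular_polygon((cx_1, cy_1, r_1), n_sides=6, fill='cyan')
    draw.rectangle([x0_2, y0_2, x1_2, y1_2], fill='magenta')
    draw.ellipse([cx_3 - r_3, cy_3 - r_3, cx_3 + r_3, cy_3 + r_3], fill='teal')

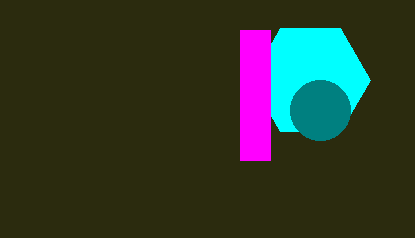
cx_1 = 310
cy_1 = 80
r_1 = 60
x0_2 = 240
y0_2 = 30
x1_2 = 270
y1_2 = 160
cx_3 = 320
cy_3 = 110
r_3 = 30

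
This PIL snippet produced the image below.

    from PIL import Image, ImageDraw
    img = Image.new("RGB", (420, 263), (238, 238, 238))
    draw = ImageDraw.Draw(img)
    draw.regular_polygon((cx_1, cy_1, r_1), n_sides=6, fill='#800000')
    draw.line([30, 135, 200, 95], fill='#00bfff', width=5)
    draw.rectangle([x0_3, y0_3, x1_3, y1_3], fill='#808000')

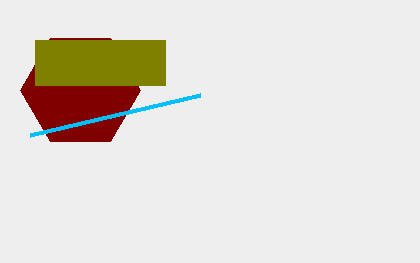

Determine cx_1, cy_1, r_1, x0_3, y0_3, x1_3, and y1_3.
cx_1 = 80
cy_1 = 90
r_1 = 60
x0_3 = 35
y0_3 = 40
x1_3 = 165
y1_3 = 85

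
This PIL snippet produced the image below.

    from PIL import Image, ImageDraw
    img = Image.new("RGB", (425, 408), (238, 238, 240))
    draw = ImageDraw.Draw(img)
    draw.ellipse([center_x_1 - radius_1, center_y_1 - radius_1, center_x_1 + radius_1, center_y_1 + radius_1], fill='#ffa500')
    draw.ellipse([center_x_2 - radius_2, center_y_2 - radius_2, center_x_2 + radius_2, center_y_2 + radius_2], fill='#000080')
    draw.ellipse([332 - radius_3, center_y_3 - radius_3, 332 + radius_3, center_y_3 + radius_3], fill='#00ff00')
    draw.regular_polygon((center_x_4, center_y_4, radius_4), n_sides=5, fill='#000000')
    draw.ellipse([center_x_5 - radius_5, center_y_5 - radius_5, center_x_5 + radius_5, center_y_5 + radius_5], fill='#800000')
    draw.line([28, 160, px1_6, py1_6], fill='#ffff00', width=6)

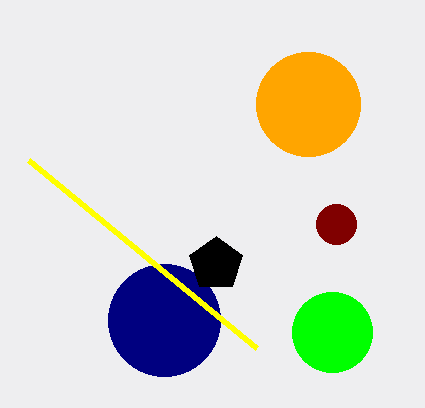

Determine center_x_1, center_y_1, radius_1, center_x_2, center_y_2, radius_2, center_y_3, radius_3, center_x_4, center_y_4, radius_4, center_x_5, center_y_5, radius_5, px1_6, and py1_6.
center_x_1 = 308
center_y_1 = 104
radius_1 = 52
center_x_2 = 164
center_y_2 = 320
radius_2 = 56
center_y_3 = 332
radius_3 = 40
center_x_4 = 216
center_y_4 = 264
radius_4 = 28
center_x_5 = 336
center_y_5 = 224
radius_5 = 20
px1_6 = 256
py1_6 = 348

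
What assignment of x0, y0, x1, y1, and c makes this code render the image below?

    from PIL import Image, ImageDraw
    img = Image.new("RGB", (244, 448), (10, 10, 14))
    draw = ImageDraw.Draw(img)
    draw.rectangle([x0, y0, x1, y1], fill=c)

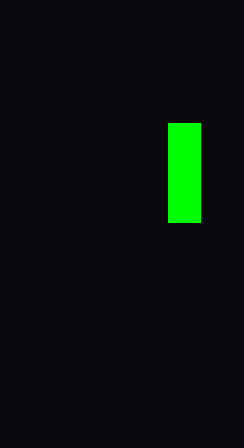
x0 = 168
y0 = 123
x1 = 200
y1 = 222
c = 'lime'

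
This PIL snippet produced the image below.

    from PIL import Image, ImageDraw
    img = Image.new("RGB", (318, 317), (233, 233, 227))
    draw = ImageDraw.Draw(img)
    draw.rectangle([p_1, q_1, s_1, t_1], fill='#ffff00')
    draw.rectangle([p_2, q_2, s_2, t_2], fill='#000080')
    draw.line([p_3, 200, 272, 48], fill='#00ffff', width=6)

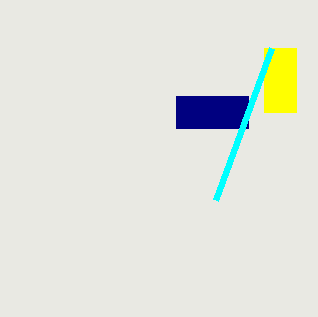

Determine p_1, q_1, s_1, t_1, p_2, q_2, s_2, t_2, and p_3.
p_1 = 264
q_1 = 48
s_1 = 296
t_1 = 112
p_2 = 176
q_2 = 96
s_2 = 248
t_2 = 128
p_3 = 216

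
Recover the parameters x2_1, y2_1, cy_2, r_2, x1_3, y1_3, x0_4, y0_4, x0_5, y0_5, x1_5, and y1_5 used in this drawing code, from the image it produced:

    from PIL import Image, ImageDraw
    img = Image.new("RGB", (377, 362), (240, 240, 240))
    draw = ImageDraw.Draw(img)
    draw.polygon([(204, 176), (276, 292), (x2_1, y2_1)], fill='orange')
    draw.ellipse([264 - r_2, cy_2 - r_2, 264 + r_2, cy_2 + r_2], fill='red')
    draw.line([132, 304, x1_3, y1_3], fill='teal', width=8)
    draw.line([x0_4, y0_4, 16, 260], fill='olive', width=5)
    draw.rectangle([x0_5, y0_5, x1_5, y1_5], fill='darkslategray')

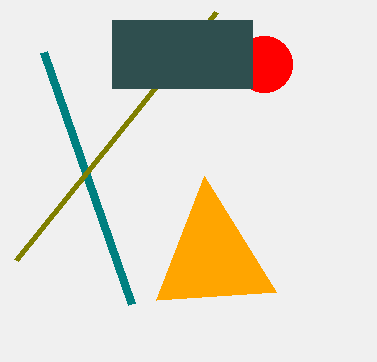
x2_1 = 156; y2_1 = 300; cy_2 = 64; r_2 = 28; x1_3 = 44; y1_3 = 52; x0_4 = 216; y0_4 = 12; x0_5 = 112; y0_5 = 20; x1_5 = 252; y1_5 = 88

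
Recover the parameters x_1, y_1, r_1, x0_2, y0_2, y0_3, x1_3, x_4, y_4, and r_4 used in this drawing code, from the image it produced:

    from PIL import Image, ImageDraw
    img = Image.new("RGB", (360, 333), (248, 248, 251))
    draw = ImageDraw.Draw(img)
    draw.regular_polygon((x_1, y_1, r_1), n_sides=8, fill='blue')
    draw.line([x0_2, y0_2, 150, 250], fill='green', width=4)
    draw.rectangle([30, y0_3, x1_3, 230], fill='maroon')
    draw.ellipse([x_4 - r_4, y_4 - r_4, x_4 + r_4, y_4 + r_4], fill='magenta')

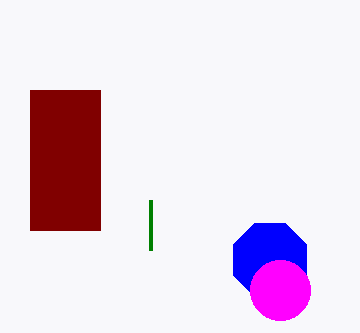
x_1 = 270
y_1 = 260
r_1 = 40
x0_2 = 150
y0_2 = 200
y0_3 = 90
x1_3 = 100
x_4 = 280
y_4 = 290
r_4 = 30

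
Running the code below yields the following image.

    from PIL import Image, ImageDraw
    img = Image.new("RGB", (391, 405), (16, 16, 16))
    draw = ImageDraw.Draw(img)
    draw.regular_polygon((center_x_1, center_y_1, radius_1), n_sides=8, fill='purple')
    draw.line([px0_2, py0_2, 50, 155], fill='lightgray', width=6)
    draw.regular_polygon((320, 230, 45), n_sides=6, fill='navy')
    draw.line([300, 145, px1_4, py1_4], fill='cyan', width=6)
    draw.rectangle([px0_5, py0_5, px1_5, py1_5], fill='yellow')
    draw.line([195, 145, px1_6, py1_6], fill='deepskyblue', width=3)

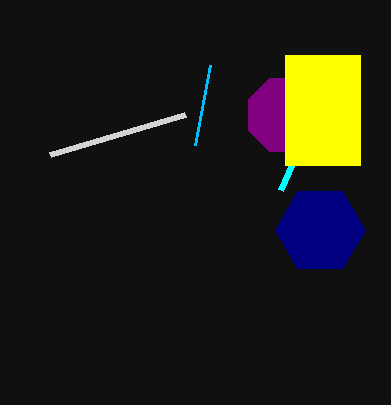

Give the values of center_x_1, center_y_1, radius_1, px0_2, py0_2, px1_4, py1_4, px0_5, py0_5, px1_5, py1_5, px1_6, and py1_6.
center_x_1 = 285
center_y_1 = 115
radius_1 = 40
px0_2 = 185
py0_2 = 115
px1_4 = 280
py1_4 = 190
px0_5 = 285
py0_5 = 55
px1_5 = 360
py1_5 = 165
px1_6 = 210
py1_6 = 65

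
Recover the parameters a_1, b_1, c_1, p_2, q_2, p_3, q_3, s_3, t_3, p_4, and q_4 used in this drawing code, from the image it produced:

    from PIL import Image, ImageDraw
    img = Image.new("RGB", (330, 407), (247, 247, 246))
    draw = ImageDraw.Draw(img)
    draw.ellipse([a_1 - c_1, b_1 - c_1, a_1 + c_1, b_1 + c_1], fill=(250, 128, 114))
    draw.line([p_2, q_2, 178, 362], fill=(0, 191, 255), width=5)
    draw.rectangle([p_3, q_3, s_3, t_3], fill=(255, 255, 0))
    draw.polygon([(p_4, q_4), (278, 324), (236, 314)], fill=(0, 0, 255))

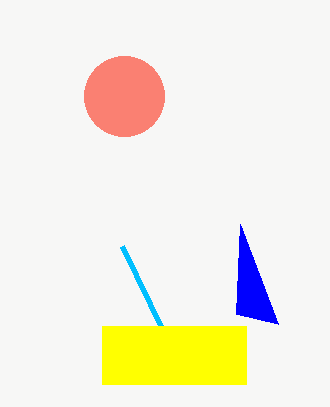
a_1 = 124
b_1 = 96
c_1 = 40
p_2 = 122
q_2 = 246
p_3 = 102
q_3 = 326
s_3 = 246
t_3 = 384
p_4 = 240
q_4 = 224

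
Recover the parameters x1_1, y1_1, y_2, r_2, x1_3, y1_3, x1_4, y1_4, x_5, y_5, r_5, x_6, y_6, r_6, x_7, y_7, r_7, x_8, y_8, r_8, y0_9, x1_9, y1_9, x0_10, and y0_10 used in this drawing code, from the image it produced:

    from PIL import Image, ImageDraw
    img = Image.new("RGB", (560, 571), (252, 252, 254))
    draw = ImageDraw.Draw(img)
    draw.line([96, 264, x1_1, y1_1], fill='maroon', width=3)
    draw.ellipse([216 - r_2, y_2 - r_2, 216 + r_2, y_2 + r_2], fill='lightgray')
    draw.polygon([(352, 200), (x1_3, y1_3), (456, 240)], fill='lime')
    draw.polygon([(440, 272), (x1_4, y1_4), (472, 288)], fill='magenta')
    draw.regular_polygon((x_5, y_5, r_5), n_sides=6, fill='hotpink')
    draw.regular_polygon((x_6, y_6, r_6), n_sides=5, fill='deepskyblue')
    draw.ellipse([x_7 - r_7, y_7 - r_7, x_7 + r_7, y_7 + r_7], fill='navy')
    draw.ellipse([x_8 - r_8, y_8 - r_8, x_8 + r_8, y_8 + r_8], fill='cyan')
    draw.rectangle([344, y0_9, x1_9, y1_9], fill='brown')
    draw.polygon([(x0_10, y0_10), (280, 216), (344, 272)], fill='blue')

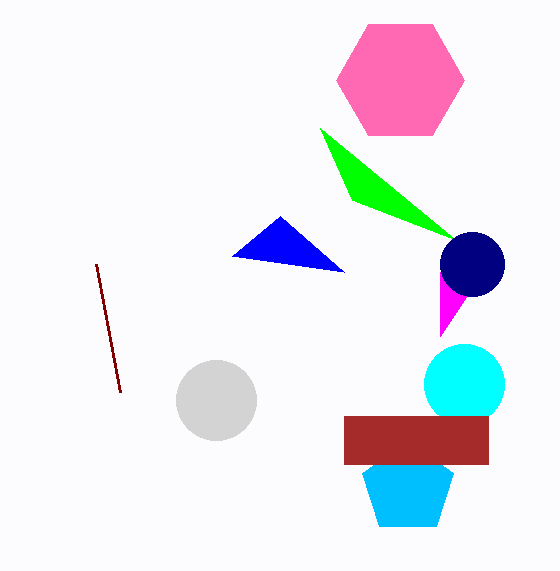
x1_1 = 120
y1_1 = 392
y_2 = 400
r_2 = 40
x1_3 = 320
y1_3 = 128
x1_4 = 440
y1_4 = 336
x_5 = 400
y_5 = 80
r_5 = 64
x_6 = 408
y_6 = 488
r_6 = 48
x_7 = 472
y_7 = 264
r_7 = 32
x_8 = 464
y_8 = 384
r_8 = 40
y0_9 = 416
x1_9 = 488
y1_9 = 464
x0_10 = 232
y0_10 = 256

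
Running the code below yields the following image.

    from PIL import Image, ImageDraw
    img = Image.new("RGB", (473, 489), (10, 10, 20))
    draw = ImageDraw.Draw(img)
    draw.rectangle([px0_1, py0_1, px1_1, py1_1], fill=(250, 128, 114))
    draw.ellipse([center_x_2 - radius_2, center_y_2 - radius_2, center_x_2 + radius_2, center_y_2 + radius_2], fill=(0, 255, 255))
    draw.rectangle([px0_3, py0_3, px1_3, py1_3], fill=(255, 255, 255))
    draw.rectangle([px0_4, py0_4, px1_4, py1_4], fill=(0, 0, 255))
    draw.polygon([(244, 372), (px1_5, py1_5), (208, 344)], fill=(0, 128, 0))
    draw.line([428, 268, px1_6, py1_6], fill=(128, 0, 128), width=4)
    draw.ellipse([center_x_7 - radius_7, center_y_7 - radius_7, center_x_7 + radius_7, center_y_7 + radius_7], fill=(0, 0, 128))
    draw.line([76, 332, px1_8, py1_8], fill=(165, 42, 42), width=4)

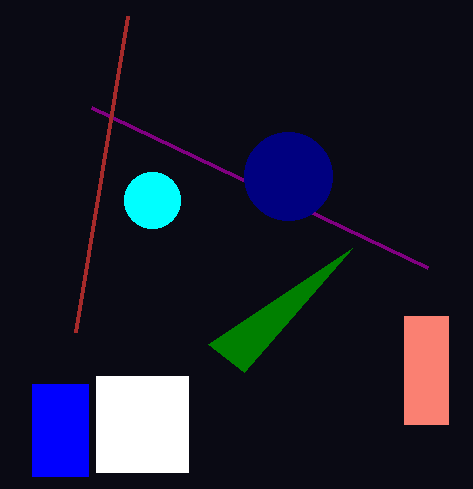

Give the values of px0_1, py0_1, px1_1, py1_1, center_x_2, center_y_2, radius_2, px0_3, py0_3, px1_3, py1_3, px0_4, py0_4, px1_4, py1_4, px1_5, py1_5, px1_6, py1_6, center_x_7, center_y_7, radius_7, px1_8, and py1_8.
px0_1 = 404, py0_1 = 316, px1_1 = 448, py1_1 = 424, center_x_2 = 152, center_y_2 = 200, radius_2 = 28, px0_3 = 96, py0_3 = 376, px1_3 = 188, py1_3 = 472, px0_4 = 32, py0_4 = 384, px1_4 = 88, py1_4 = 476, px1_5 = 352, py1_5 = 248, px1_6 = 92, py1_6 = 108, center_x_7 = 288, center_y_7 = 176, radius_7 = 44, px1_8 = 128, py1_8 = 16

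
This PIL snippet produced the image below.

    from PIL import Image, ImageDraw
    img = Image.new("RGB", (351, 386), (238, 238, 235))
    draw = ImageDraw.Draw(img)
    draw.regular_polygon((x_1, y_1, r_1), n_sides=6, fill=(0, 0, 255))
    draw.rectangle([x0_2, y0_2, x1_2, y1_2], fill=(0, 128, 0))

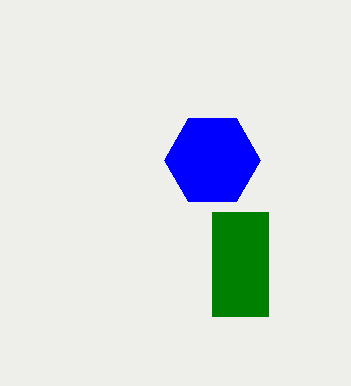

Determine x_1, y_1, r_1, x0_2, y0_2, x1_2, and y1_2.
x_1 = 212; y_1 = 160; r_1 = 48; x0_2 = 212; y0_2 = 212; x1_2 = 268; y1_2 = 316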